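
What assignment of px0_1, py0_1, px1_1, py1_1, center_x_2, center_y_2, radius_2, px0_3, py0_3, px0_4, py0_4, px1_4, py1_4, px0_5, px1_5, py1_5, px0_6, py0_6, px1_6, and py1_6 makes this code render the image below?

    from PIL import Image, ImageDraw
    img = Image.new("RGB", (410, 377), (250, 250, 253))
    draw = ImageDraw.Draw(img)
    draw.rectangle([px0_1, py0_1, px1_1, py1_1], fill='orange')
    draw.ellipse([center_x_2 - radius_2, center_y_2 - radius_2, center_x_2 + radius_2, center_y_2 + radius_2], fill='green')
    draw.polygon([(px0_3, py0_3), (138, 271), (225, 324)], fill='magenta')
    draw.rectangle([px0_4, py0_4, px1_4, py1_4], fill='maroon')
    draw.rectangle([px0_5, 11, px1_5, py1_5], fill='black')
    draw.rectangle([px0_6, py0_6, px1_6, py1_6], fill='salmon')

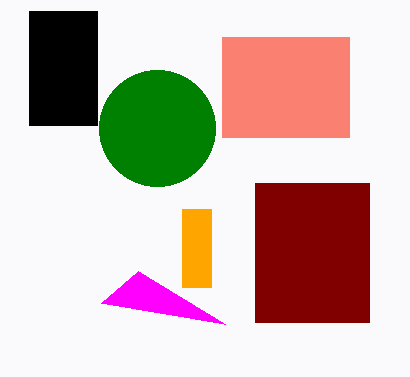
px0_1 = 182, py0_1 = 209, px1_1 = 211, py1_1 = 287, center_x_2 = 157, center_y_2 = 128, radius_2 = 58, px0_3 = 101, py0_3 = 303, px0_4 = 255, py0_4 = 183, px1_4 = 369, py1_4 = 322, px0_5 = 29, px1_5 = 97, py1_5 = 125, px0_6 = 222, py0_6 = 37, px1_6 = 349, py1_6 = 137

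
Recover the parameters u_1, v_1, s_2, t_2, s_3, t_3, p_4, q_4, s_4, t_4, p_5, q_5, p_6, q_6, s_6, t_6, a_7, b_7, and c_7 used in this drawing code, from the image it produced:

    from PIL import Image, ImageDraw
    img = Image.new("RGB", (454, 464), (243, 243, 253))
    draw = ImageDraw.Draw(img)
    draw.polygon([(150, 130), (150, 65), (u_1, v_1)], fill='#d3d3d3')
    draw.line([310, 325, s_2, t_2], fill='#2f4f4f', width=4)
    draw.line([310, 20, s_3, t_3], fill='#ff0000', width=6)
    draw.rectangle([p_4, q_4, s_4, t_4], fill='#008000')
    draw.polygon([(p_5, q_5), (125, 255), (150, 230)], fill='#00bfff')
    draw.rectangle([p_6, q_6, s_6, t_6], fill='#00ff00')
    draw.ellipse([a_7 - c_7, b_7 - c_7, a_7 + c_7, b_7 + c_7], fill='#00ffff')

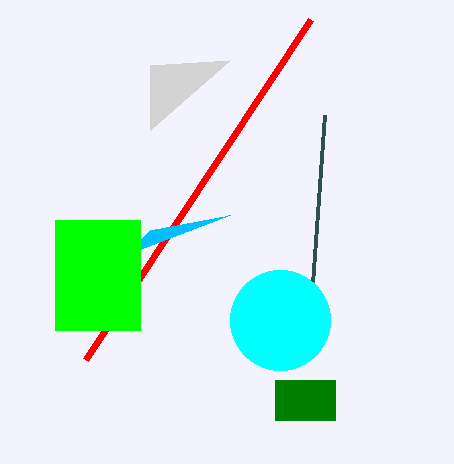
u_1 = 230
v_1 = 60
s_2 = 325
t_2 = 115
s_3 = 85
t_3 = 360
p_4 = 275
q_4 = 380
s_4 = 335
t_4 = 420
p_5 = 230
q_5 = 215
p_6 = 55
q_6 = 220
s_6 = 140
t_6 = 330
a_7 = 280
b_7 = 320
c_7 = 50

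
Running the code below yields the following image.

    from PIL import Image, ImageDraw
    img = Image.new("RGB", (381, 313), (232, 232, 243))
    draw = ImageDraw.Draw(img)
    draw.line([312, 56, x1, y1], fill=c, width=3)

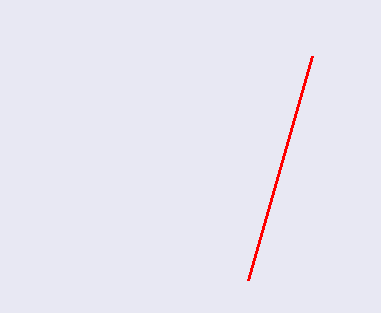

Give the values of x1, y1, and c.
x1 = 248; y1 = 280; c = 'red'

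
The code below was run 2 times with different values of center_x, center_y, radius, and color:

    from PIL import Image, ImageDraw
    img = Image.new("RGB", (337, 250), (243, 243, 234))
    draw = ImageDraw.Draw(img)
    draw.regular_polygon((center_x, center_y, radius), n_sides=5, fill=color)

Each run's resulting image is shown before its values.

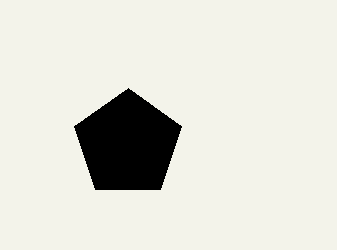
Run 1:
center_x = 128
center_y = 144
radius = 56
color = 'black'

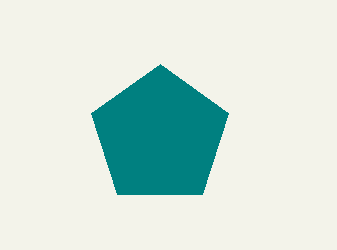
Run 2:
center_x = 160, center_y = 136, radius = 72, color = 'teal'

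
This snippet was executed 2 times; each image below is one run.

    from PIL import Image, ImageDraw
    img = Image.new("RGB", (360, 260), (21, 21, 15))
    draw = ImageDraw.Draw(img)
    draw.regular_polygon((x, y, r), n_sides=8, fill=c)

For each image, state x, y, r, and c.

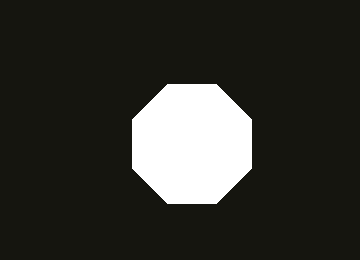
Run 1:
x = 192; y = 144; r = 64; c = 'white'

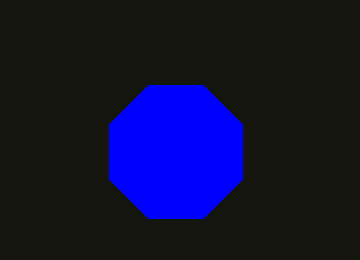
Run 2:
x = 176
y = 152
r = 72
c = 'blue'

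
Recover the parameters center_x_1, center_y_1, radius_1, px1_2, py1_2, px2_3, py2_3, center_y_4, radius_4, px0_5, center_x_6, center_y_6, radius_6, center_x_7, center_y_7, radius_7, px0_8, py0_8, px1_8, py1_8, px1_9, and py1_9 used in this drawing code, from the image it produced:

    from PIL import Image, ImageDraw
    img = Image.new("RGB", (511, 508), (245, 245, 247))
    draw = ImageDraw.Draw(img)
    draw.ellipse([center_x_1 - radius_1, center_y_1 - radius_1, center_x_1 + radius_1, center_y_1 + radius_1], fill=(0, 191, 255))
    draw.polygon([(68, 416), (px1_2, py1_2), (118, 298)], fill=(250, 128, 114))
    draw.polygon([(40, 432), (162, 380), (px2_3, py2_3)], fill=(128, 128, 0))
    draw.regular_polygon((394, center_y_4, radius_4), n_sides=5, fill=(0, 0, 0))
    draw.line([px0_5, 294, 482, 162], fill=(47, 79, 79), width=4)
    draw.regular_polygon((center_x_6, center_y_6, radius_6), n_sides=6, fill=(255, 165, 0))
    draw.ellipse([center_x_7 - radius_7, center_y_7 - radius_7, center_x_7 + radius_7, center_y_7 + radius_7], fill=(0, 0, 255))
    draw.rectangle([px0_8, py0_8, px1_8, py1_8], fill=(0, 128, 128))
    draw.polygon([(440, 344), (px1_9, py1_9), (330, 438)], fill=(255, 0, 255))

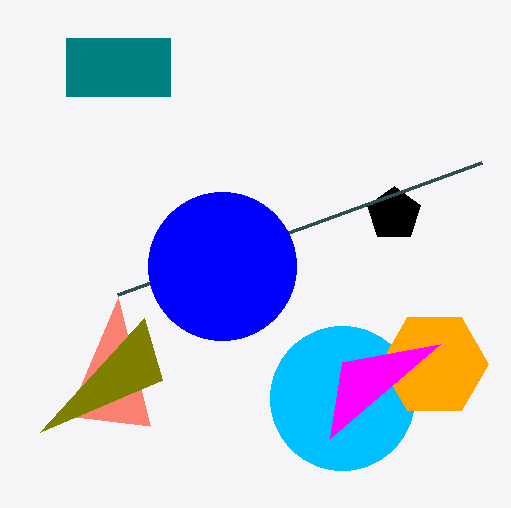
center_x_1 = 342
center_y_1 = 398
radius_1 = 72
px1_2 = 150
py1_2 = 426
px2_3 = 144
py2_3 = 318
center_y_4 = 214
radius_4 = 28
px0_5 = 118
center_x_6 = 434
center_y_6 = 364
radius_6 = 54
center_x_7 = 222
center_y_7 = 266
radius_7 = 74
px0_8 = 66
py0_8 = 38
px1_8 = 170
py1_8 = 96
px1_9 = 342
py1_9 = 362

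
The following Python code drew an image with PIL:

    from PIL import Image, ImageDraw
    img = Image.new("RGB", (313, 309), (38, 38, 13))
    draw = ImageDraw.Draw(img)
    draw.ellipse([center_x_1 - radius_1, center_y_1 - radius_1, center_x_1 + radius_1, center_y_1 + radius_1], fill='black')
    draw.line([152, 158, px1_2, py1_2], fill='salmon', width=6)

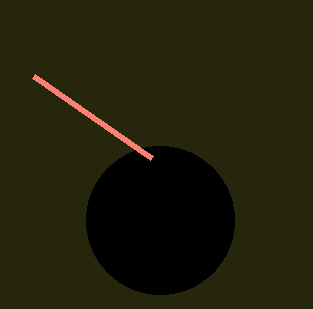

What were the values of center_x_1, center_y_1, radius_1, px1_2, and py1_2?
center_x_1 = 160
center_y_1 = 220
radius_1 = 74
px1_2 = 34
py1_2 = 76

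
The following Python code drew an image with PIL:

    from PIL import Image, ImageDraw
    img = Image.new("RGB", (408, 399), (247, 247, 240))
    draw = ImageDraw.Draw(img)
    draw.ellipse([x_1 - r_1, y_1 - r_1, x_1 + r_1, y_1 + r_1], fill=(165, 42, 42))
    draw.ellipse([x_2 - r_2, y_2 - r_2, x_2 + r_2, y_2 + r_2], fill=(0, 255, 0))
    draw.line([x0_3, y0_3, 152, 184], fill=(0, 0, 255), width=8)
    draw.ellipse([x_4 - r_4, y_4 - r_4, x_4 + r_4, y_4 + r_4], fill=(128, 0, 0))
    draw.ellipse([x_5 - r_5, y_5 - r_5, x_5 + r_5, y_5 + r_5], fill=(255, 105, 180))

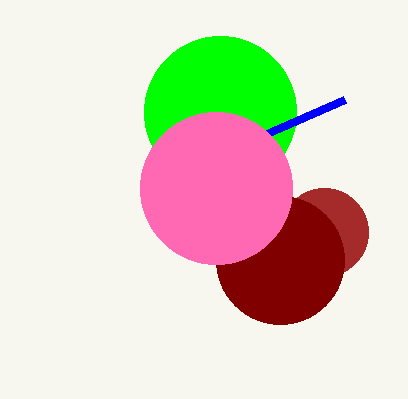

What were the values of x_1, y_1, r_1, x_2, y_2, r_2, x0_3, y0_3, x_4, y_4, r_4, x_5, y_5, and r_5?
x_1 = 324
y_1 = 232
r_1 = 44
x_2 = 220
y_2 = 112
r_2 = 76
x0_3 = 344
y0_3 = 100
x_4 = 280
y_4 = 260
r_4 = 64
x_5 = 216
y_5 = 188
r_5 = 76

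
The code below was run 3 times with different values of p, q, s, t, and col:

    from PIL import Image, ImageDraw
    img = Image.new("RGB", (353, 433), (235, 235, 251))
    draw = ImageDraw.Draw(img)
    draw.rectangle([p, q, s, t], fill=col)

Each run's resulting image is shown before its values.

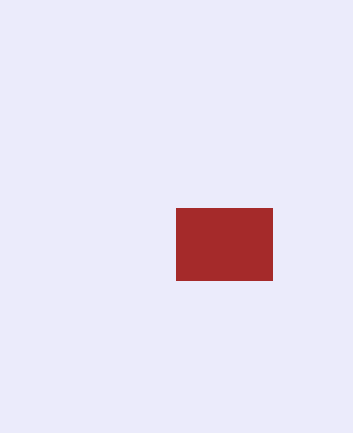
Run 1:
p = 176, q = 208, s = 272, t = 280, col = 'brown'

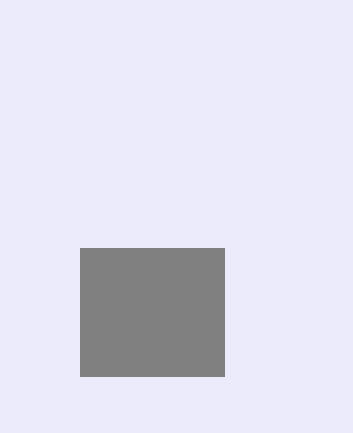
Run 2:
p = 80, q = 248, s = 224, t = 376, col = 'gray'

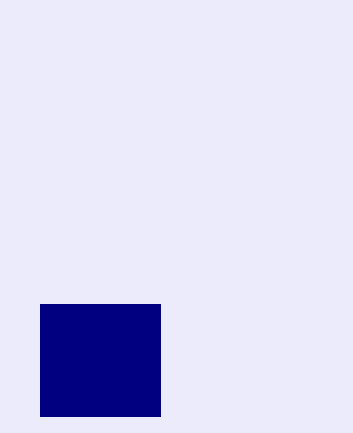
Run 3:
p = 40
q = 304
s = 160
t = 416
col = 'navy'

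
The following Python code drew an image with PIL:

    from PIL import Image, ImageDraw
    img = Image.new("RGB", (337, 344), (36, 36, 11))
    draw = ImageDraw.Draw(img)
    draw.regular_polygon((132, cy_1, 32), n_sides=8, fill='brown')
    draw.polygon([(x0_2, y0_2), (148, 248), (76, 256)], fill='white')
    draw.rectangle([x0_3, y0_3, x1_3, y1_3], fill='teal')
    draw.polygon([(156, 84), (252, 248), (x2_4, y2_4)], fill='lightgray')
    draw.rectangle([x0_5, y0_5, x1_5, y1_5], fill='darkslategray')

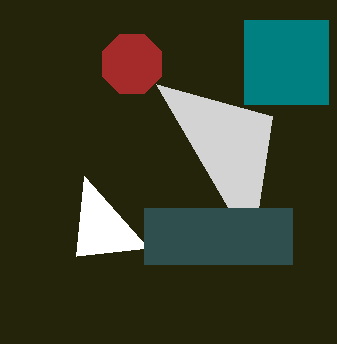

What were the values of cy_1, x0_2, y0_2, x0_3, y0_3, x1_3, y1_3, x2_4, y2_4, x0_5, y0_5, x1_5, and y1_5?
cy_1 = 64, x0_2 = 84, y0_2 = 176, x0_3 = 244, y0_3 = 20, x1_3 = 328, y1_3 = 104, x2_4 = 272, y2_4 = 116, x0_5 = 144, y0_5 = 208, x1_5 = 292, y1_5 = 264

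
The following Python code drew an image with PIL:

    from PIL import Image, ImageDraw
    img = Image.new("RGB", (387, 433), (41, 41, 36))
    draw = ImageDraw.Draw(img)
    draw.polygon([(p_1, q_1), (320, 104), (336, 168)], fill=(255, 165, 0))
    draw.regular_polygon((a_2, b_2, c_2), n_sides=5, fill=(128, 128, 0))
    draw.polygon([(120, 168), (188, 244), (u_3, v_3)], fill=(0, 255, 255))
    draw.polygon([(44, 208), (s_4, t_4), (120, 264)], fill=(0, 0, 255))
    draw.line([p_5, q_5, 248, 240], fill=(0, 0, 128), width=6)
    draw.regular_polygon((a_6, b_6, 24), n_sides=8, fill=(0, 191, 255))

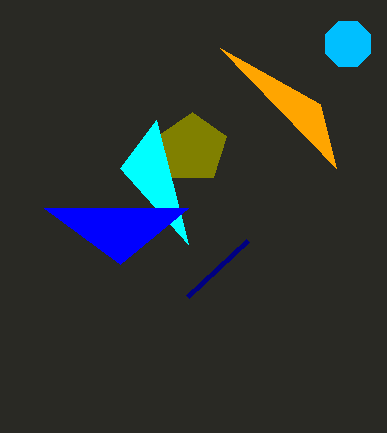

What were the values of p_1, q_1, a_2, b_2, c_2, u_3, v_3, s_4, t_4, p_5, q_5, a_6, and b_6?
p_1 = 220, q_1 = 48, a_2 = 192, b_2 = 148, c_2 = 36, u_3 = 156, v_3 = 120, s_4 = 188, t_4 = 208, p_5 = 188, q_5 = 296, a_6 = 348, b_6 = 44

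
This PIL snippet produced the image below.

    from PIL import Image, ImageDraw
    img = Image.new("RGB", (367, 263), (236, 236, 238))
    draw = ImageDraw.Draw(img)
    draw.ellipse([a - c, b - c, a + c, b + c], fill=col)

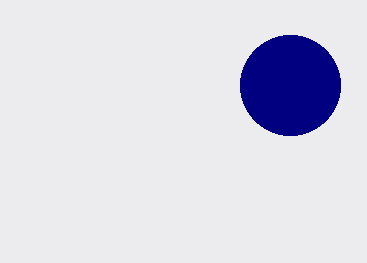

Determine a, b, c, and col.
a = 290
b = 85
c = 50
col = 'navy'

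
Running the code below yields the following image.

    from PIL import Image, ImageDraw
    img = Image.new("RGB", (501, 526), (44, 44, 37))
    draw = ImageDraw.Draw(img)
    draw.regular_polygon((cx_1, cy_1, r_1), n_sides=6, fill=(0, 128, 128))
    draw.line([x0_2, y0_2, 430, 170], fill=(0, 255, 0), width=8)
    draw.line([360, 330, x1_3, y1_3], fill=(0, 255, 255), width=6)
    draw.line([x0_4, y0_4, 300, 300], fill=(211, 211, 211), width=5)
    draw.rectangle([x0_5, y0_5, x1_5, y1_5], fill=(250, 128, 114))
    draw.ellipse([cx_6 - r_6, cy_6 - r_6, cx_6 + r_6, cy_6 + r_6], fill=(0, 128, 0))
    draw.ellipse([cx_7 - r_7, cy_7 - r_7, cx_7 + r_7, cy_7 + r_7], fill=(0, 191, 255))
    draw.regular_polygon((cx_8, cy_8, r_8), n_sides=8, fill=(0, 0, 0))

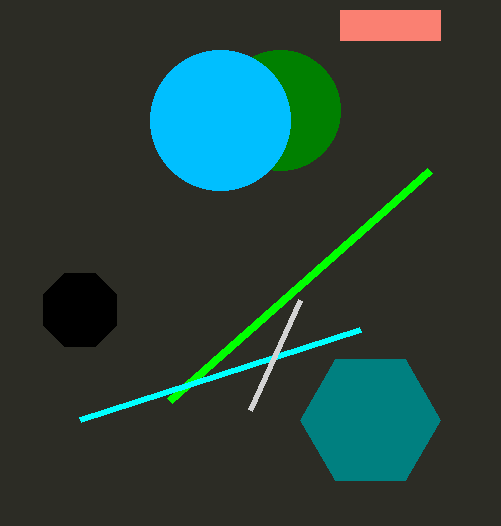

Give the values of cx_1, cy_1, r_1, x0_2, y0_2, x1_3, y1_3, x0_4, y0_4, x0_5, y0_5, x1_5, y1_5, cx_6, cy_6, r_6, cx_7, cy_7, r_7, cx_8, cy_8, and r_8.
cx_1 = 370; cy_1 = 420; r_1 = 70; x0_2 = 170; y0_2 = 400; x1_3 = 80; y1_3 = 420; x0_4 = 250; y0_4 = 410; x0_5 = 340; y0_5 = 10; x1_5 = 440; y1_5 = 40; cx_6 = 280; cy_6 = 110; r_6 = 60; cx_7 = 220; cy_7 = 120; r_7 = 70; cx_8 = 80; cy_8 = 310; r_8 = 40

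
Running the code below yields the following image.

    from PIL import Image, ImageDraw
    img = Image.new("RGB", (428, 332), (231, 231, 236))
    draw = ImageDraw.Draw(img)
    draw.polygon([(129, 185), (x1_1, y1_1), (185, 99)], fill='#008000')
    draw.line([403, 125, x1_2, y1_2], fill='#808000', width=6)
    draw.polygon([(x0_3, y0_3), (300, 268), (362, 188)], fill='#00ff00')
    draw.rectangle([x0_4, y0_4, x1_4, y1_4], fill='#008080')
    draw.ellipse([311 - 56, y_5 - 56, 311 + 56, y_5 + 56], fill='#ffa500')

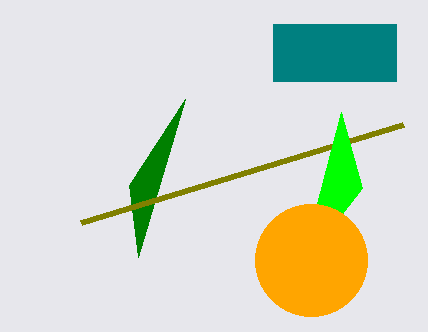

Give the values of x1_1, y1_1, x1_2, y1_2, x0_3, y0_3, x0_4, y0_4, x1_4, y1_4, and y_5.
x1_1 = 138
y1_1 = 257
x1_2 = 81
y1_2 = 223
x0_3 = 341
y0_3 = 112
x0_4 = 273
y0_4 = 24
x1_4 = 396
y1_4 = 81
y_5 = 260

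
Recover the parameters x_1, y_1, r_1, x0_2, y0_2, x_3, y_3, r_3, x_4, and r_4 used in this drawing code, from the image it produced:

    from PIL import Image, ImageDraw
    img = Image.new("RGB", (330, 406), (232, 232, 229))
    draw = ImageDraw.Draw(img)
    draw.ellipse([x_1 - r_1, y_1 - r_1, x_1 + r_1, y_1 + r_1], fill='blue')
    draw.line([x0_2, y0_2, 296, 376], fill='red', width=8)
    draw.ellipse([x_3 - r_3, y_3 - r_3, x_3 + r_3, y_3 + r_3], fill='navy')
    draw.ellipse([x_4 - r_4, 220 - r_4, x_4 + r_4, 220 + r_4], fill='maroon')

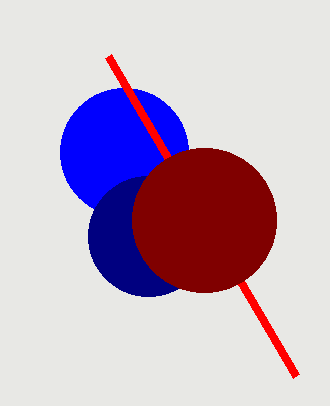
x_1 = 124
y_1 = 152
r_1 = 64
x0_2 = 108
y0_2 = 56
x_3 = 148
y_3 = 236
r_3 = 60
x_4 = 204
r_4 = 72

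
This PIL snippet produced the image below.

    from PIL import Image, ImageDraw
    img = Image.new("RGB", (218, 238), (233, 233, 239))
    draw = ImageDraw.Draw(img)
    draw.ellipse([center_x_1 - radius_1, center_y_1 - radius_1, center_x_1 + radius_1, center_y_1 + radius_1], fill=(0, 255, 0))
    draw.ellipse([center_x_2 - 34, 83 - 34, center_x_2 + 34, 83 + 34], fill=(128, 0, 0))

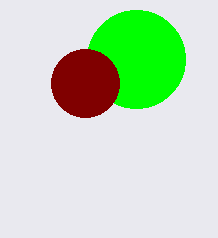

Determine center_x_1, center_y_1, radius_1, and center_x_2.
center_x_1 = 136, center_y_1 = 59, radius_1 = 49, center_x_2 = 85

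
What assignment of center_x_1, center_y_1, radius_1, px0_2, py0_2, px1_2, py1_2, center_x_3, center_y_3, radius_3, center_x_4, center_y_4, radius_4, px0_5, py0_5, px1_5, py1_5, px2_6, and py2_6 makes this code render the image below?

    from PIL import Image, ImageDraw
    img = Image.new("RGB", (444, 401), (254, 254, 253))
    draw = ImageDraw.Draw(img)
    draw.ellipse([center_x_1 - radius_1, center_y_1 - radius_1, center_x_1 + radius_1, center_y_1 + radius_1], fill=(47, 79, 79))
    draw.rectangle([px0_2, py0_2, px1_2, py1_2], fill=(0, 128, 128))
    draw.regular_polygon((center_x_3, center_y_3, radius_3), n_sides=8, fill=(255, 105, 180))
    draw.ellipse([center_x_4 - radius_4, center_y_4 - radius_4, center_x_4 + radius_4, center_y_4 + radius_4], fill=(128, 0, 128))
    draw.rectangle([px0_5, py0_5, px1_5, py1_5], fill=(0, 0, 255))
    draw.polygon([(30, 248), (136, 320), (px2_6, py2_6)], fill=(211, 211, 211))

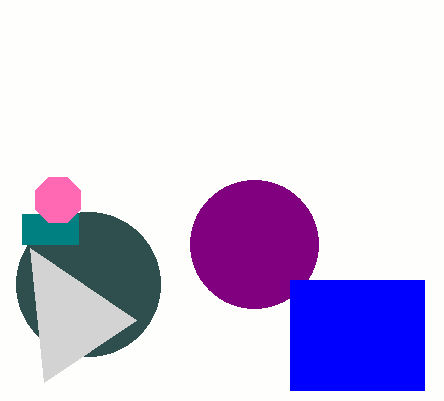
center_x_1 = 88, center_y_1 = 284, radius_1 = 72, px0_2 = 22, py0_2 = 214, px1_2 = 78, py1_2 = 244, center_x_3 = 58, center_y_3 = 200, radius_3 = 24, center_x_4 = 254, center_y_4 = 244, radius_4 = 64, px0_5 = 290, py0_5 = 280, px1_5 = 424, py1_5 = 390, px2_6 = 44, py2_6 = 382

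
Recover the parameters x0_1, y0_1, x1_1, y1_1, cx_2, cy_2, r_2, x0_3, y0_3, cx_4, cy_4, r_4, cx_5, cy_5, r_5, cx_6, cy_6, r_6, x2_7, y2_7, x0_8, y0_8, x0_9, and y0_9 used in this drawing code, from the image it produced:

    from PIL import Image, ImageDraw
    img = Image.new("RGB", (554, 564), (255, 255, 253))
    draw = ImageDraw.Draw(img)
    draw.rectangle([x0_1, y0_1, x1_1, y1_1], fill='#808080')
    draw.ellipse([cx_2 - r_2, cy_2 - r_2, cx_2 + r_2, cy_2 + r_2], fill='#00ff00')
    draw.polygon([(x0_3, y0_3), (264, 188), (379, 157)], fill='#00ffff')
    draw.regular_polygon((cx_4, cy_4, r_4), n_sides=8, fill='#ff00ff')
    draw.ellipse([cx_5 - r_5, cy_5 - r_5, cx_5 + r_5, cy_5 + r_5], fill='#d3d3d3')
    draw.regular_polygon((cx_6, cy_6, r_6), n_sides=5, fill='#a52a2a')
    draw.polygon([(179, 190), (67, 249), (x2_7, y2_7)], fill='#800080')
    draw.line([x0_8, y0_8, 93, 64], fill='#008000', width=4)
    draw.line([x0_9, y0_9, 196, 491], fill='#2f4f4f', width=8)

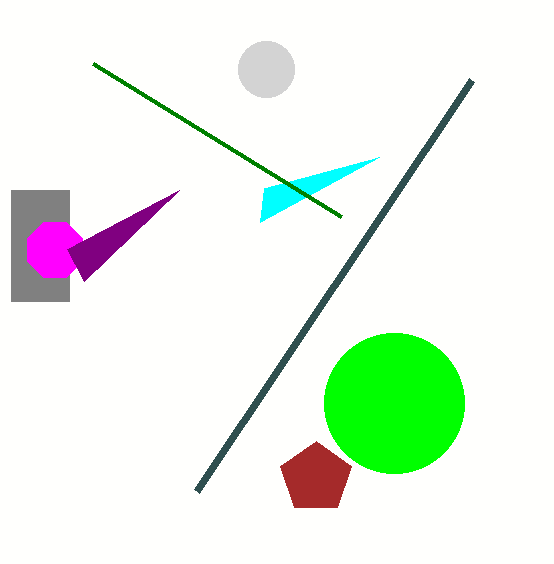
x0_1 = 11; y0_1 = 190; x1_1 = 69; y1_1 = 301; cx_2 = 394; cy_2 = 403; r_2 = 70; x0_3 = 260; y0_3 = 222; cx_4 = 55; cy_4 = 250; r_4 = 30; cx_5 = 266; cy_5 = 69; r_5 = 28; cx_6 = 316; cy_6 = 478; r_6 = 37; x2_7 = 84; y2_7 = 281; x0_8 = 341; y0_8 = 217; x0_9 = 471; y0_9 = 80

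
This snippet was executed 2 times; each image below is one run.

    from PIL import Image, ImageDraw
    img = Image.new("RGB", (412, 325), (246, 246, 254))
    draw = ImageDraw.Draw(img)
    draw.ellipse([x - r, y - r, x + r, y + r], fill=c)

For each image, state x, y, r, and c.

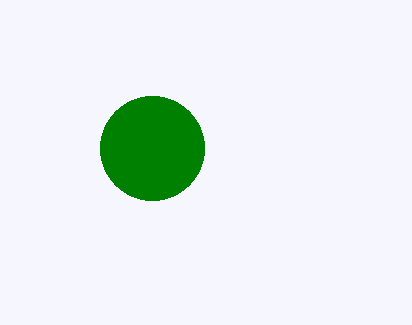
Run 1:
x = 152
y = 148
r = 52
c = 'green'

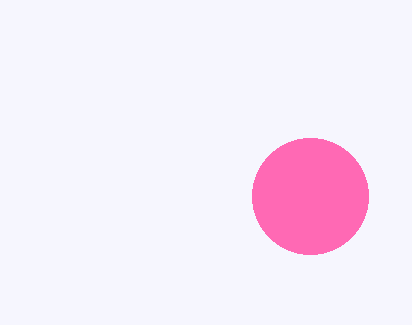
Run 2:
x = 310
y = 196
r = 58
c = 'hotpink'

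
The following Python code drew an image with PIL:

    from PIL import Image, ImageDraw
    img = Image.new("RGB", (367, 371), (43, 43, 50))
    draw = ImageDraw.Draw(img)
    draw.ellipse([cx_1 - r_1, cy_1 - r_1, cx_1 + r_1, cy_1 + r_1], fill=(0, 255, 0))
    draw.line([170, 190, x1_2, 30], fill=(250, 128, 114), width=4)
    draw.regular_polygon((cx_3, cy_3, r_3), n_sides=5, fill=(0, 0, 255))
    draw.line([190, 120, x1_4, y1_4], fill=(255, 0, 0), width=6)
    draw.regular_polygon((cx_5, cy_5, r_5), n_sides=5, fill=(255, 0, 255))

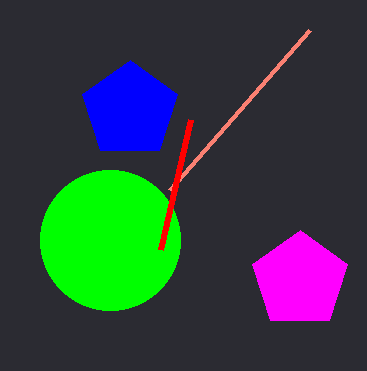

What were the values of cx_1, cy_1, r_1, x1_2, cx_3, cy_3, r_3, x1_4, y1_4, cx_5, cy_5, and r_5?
cx_1 = 110
cy_1 = 240
r_1 = 70
x1_2 = 310
cx_3 = 130
cy_3 = 110
r_3 = 50
x1_4 = 160
y1_4 = 250
cx_5 = 300
cy_5 = 280
r_5 = 50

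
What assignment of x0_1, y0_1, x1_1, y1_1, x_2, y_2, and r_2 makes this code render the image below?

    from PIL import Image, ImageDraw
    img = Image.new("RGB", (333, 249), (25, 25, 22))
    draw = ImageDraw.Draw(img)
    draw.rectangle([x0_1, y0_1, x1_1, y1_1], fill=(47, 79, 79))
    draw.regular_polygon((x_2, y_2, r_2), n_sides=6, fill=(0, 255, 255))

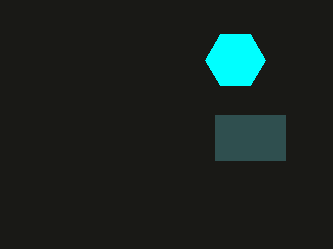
x0_1 = 215, y0_1 = 115, x1_1 = 285, y1_1 = 160, x_2 = 235, y_2 = 60, r_2 = 30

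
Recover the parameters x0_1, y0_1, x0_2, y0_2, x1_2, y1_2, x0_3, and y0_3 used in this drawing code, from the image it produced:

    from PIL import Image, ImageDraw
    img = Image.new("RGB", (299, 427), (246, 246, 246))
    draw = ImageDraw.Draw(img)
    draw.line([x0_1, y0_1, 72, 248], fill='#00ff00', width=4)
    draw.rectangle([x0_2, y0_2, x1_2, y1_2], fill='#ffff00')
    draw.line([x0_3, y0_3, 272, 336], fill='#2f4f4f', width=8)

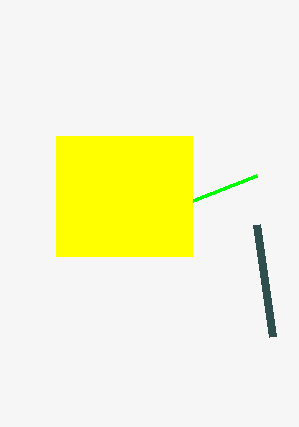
x0_1 = 256, y0_1 = 176, x0_2 = 56, y0_2 = 136, x1_2 = 192, y1_2 = 256, x0_3 = 256, y0_3 = 224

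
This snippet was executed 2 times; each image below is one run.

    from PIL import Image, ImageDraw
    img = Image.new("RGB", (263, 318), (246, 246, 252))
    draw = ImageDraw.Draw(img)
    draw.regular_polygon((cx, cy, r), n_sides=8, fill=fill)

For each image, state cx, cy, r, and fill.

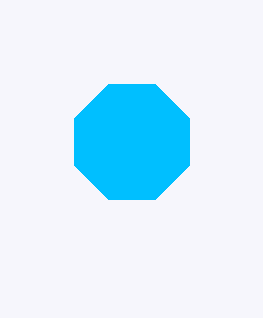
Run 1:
cx = 132
cy = 142
r = 62
fill = 'deepskyblue'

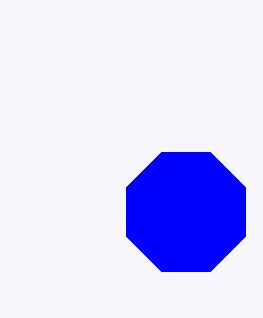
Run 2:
cx = 186, cy = 212, r = 64, fill = 'blue'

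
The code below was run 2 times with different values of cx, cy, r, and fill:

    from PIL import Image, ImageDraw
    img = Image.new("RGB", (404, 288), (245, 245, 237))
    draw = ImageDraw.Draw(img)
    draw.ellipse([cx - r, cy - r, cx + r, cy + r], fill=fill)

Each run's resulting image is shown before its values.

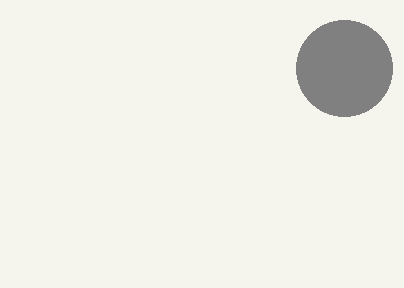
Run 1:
cx = 344, cy = 68, r = 48, fill = 'gray'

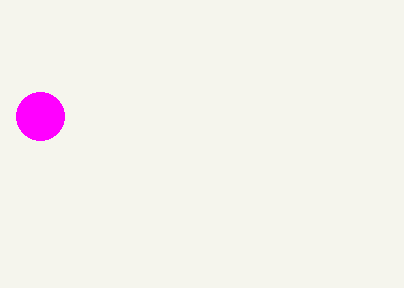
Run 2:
cx = 40
cy = 116
r = 24
fill = 'magenta'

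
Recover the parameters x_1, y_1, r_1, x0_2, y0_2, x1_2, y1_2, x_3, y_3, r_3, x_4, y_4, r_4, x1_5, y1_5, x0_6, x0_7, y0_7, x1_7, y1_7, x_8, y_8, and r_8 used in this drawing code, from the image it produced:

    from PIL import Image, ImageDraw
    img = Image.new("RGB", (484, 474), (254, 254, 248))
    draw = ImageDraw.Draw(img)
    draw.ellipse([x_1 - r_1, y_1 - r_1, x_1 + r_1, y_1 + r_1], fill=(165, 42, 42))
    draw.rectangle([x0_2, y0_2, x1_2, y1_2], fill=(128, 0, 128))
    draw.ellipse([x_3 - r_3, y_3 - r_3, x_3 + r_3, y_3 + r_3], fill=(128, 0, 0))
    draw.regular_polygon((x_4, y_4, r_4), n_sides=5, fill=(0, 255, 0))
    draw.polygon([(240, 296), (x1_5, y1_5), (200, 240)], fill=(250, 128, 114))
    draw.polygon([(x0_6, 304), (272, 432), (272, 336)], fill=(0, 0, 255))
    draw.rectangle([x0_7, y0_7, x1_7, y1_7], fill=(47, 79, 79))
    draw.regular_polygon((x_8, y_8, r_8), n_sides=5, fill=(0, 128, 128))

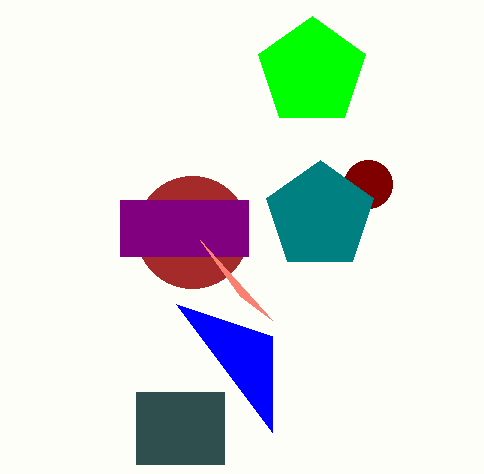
x_1 = 192; y_1 = 232; r_1 = 56; x0_2 = 120; y0_2 = 200; x1_2 = 248; y1_2 = 256; x_3 = 368; y_3 = 184; r_3 = 24; x_4 = 312; y_4 = 72; r_4 = 56; x1_5 = 272; y1_5 = 320; x0_6 = 176; x0_7 = 136; y0_7 = 392; x1_7 = 224; y1_7 = 464; x_8 = 320; y_8 = 216; r_8 = 56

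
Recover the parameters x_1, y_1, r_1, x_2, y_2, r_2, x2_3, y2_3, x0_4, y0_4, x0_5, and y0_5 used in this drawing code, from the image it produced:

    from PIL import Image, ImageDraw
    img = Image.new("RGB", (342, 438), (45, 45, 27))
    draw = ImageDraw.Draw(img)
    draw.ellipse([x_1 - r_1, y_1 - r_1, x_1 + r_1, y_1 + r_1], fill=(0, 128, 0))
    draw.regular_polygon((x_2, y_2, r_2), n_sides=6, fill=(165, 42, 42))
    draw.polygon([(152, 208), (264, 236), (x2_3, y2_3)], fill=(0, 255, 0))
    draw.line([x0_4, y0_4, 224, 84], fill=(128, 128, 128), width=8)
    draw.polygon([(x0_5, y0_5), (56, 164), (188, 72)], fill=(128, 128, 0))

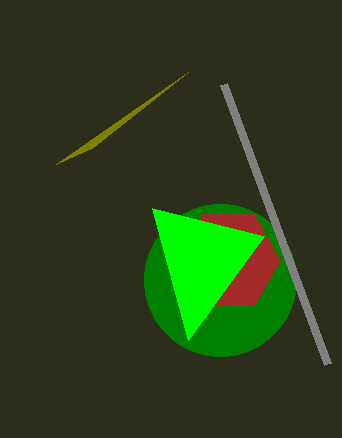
x_1 = 220; y_1 = 280; r_1 = 76; x_2 = 228; y_2 = 260; r_2 = 52; x2_3 = 188; y2_3 = 340; x0_4 = 328; y0_4 = 364; x0_5 = 92; y0_5 = 148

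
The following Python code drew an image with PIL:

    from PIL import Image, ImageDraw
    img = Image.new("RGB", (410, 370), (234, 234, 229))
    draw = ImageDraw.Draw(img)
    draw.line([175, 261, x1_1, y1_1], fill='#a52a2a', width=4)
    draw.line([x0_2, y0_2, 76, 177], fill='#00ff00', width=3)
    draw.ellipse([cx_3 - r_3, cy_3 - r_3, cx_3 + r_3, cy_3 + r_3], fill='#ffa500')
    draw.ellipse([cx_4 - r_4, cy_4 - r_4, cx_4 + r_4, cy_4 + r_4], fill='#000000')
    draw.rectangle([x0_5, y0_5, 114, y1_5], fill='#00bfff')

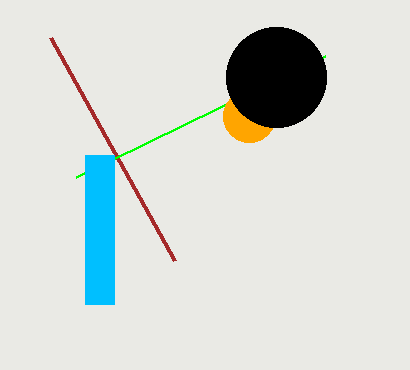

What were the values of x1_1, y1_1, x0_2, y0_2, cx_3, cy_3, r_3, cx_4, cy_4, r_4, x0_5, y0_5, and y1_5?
x1_1 = 51
y1_1 = 38
x0_2 = 325
y0_2 = 56
cx_3 = 249
cy_3 = 116
r_3 = 26
cx_4 = 276
cy_4 = 77
r_4 = 50
x0_5 = 85
y0_5 = 155
y1_5 = 304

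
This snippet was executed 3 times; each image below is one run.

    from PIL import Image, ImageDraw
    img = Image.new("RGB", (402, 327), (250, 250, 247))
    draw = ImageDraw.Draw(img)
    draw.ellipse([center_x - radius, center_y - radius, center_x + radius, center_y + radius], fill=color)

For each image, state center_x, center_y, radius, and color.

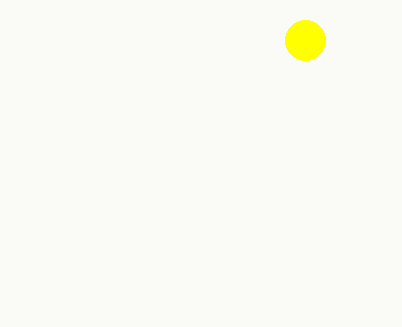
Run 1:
center_x = 305
center_y = 40
radius = 20
color = 'yellow'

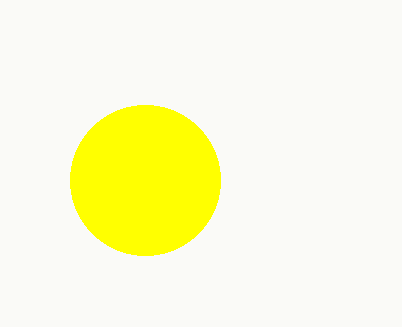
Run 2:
center_x = 145, center_y = 180, radius = 75, color = 'yellow'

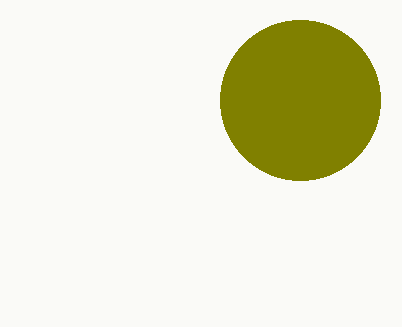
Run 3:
center_x = 300; center_y = 100; radius = 80; color = 'olive'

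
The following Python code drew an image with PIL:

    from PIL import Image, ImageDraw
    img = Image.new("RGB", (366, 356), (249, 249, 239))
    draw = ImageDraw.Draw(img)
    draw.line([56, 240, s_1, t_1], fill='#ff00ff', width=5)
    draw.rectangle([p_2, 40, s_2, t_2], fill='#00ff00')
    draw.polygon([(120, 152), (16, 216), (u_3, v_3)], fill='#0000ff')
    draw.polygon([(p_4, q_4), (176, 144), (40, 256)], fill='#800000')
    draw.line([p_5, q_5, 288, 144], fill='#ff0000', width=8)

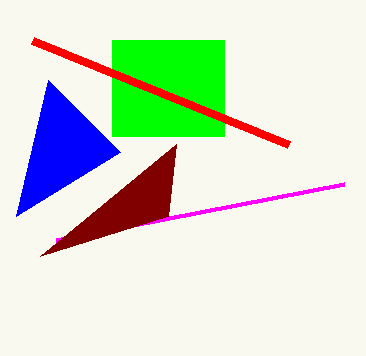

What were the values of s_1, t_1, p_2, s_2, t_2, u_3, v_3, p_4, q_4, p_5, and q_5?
s_1 = 344; t_1 = 184; p_2 = 112; s_2 = 224; t_2 = 136; u_3 = 48; v_3 = 80; p_4 = 168; q_4 = 216; p_5 = 32; q_5 = 40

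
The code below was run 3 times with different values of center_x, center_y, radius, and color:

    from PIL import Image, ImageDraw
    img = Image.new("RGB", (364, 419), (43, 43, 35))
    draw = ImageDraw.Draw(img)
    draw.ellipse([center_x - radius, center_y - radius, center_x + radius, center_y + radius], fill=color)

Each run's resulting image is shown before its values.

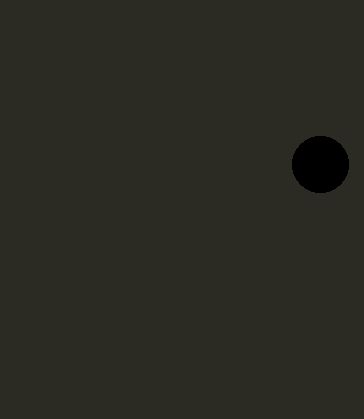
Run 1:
center_x = 320; center_y = 164; radius = 28; color = 'black'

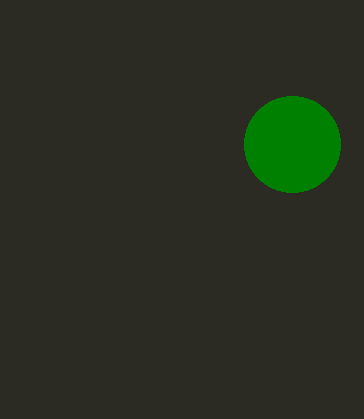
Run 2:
center_x = 292, center_y = 144, radius = 48, color = 'green'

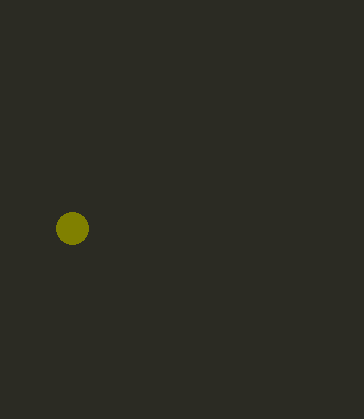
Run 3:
center_x = 72; center_y = 228; radius = 16; color = 'olive'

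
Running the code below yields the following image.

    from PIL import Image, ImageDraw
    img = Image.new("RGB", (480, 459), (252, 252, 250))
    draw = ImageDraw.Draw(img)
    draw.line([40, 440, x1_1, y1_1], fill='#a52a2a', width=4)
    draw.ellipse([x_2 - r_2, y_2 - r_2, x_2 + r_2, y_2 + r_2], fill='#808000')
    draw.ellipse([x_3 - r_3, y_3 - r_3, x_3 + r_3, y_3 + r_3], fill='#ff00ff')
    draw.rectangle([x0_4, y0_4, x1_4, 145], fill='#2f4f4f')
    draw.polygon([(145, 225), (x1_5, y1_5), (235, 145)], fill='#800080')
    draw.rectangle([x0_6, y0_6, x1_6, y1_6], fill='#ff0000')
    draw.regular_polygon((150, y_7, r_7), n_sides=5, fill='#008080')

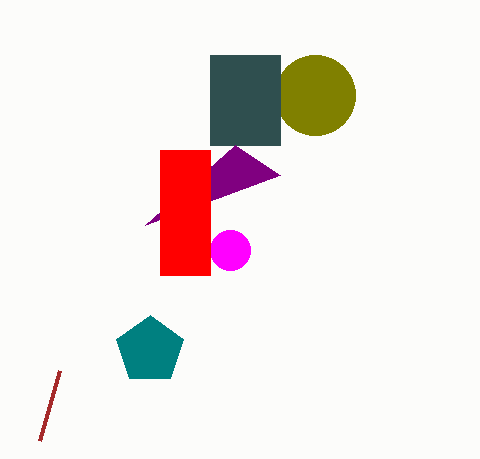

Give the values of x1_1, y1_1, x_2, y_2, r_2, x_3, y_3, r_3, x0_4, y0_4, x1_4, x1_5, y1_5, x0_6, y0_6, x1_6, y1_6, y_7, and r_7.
x1_1 = 60; y1_1 = 370; x_2 = 315; y_2 = 95; r_2 = 40; x_3 = 230; y_3 = 250; r_3 = 20; x0_4 = 210; y0_4 = 55; x1_4 = 280; x1_5 = 280; y1_5 = 175; x0_6 = 160; y0_6 = 150; x1_6 = 210; y1_6 = 275; y_7 = 350; r_7 = 35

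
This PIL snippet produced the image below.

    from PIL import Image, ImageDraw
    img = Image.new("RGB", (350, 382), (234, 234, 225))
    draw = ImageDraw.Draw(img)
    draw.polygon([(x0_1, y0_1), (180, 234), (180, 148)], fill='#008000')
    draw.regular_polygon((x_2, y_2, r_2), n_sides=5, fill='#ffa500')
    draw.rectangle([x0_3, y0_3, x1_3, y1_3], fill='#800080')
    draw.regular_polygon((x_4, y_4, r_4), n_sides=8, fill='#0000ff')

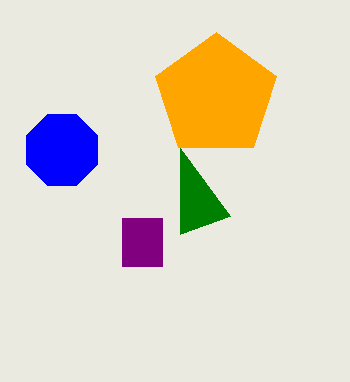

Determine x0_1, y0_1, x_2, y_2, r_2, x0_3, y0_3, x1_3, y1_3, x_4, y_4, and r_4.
x0_1 = 230; y0_1 = 216; x_2 = 216; y_2 = 96; r_2 = 64; x0_3 = 122; y0_3 = 218; x1_3 = 162; y1_3 = 266; x_4 = 62; y_4 = 150; r_4 = 38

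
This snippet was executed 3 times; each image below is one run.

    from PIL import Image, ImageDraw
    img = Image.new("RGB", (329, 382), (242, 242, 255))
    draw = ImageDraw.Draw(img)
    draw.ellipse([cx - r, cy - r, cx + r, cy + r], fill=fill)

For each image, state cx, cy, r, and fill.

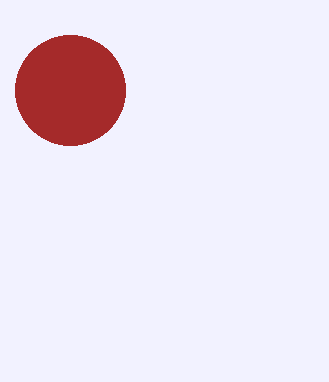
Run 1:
cx = 70
cy = 90
r = 55
fill = 'brown'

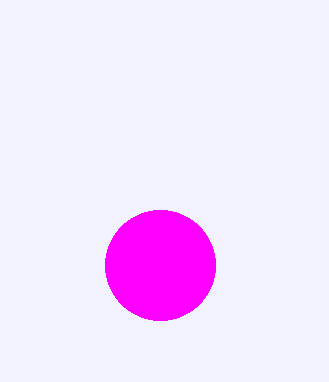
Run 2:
cx = 160
cy = 265
r = 55
fill = 'magenta'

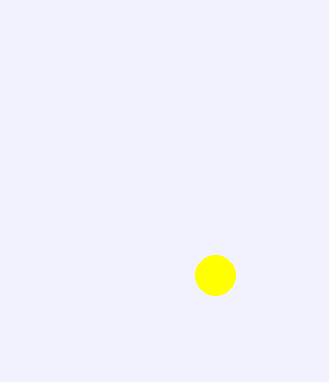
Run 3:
cx = 215, cy = 275, r = 20, fill = 'yellow'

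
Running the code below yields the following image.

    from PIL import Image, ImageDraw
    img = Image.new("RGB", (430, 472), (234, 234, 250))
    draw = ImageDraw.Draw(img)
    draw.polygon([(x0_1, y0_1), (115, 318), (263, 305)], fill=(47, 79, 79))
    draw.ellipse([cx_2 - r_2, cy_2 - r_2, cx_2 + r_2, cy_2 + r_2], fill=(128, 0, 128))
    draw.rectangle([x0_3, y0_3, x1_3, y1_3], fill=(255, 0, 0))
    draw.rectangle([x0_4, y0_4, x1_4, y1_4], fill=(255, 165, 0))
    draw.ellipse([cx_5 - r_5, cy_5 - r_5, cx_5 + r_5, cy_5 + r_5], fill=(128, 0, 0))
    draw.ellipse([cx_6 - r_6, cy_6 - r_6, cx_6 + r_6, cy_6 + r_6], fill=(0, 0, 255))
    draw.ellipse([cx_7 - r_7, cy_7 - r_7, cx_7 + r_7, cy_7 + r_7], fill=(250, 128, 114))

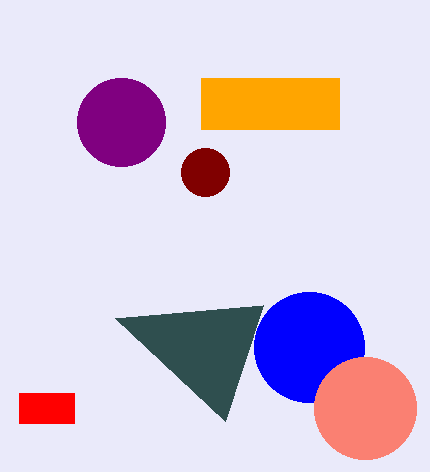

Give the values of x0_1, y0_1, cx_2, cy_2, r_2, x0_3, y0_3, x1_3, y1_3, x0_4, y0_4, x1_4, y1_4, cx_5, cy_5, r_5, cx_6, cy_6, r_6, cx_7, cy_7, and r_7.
x0_1 = 225, y0_1 = 421, cx_2 = 121, cy_2 = 122, r_2 = 44, x0_3 = 19, y0_3 = 393, x1_3 = 74, y1_3 = 423, x0_4 = 201, y0_4 = 78, x1_4 = 339, y1_4 = 129, cx_5 = 205, cy_5 = 172, r_5 = 24, cx_6 = 309, cy_6 = 347, r_6 = 55, cx_7 = 365, cy_7 = 408, r_7 = 51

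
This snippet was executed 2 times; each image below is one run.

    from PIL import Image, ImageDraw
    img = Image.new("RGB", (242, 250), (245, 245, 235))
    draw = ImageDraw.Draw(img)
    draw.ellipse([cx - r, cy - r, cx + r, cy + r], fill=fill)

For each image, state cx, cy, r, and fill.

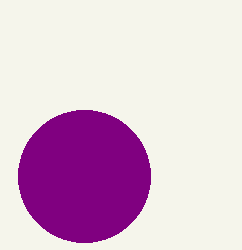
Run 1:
cx = 84
cy = 176
r = 66
fill = 'purple'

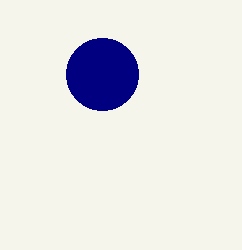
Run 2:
cx = 102
cy = 74
r = 36
fill = 'navy'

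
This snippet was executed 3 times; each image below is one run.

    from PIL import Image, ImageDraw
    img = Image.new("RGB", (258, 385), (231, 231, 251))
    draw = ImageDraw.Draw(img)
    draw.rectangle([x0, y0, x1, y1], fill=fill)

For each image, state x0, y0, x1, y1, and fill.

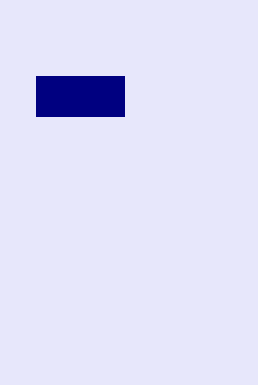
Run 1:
x0 = 36
y0 = 76
x1 = 124
y1 = 116
fill = 'navy'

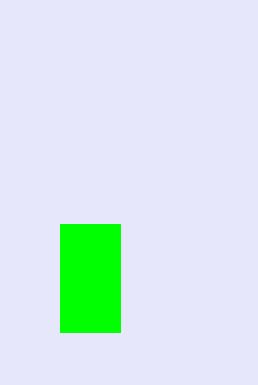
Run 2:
x0 = 60; y0 = 224; x1 = 120; y1 = 332; fill = 'lime'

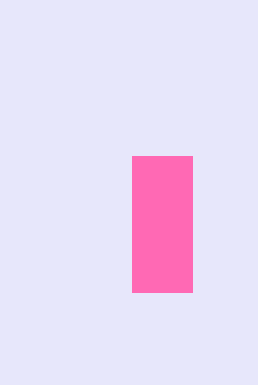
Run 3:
x0 = 132; y0 = 156; x1 = 192; y1 = 292; fill = 'hotpink'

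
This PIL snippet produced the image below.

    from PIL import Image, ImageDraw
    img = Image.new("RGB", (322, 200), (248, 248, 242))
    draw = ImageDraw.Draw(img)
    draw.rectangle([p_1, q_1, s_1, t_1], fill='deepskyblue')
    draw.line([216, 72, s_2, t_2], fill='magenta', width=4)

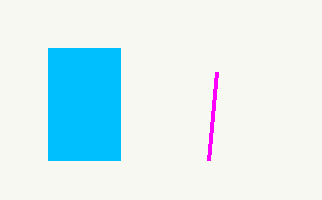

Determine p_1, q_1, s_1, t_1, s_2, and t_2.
p_1 = 48
q_1 = 48
s_1 = 120
t_1 = 160
s_2 = 208
t_2 = 160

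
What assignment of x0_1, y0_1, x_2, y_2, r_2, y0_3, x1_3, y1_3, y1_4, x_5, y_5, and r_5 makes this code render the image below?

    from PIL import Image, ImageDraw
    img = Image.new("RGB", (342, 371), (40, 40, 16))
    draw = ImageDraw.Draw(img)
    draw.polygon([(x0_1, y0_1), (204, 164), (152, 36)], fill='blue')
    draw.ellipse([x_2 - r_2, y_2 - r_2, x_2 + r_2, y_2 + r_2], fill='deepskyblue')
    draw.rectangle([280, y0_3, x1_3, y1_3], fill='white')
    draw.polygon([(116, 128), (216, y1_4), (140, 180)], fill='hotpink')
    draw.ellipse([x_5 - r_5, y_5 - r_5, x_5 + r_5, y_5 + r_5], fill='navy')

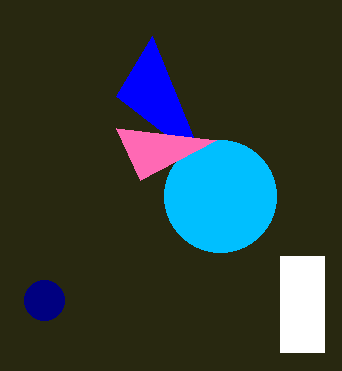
x0_1 = 116
y0_1 = 96
x_2 = 220
y_2 = 196
r_2 = 56
y0_3 = 256
x1_3 = 324
y1_3 = 352
y1_4 = 140
x_5 = 44
y_5 = 300
r_5 = 20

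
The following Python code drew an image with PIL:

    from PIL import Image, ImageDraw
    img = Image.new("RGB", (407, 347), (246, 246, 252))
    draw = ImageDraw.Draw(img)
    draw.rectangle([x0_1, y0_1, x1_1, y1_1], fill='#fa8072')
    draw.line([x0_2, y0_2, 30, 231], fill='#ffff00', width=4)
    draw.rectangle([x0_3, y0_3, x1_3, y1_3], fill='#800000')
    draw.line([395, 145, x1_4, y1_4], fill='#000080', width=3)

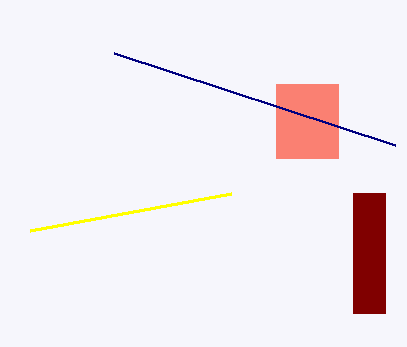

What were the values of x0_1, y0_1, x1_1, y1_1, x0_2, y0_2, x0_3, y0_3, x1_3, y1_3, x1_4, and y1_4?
x0_1 = 276, y0_1 = 84, x1_1 = 338, y1_1 = 158, x0_2 = 231, y0_2 = 194, x0_3 = 353, y0_3 = 193, x1_3 = 385, y1_3 = 313, x1_4 = 114, y1_4 = 53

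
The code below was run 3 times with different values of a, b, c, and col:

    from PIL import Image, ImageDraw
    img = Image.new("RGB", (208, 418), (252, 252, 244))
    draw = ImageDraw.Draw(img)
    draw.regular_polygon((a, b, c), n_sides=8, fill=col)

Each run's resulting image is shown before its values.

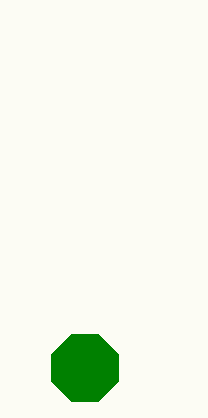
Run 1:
a = 85
b = 368
c = 36
col = 'green'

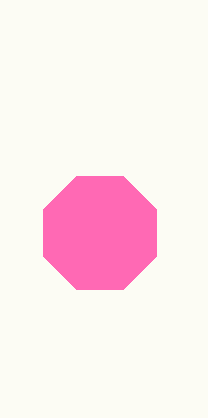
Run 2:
a = 100; b = 233; c = 61; col = 'hotpink'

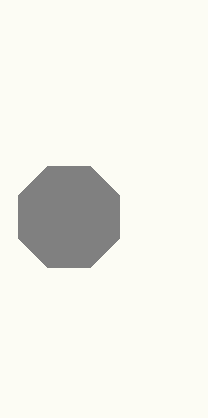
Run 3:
a = 69
b = 217
c = 55
col = 'gray'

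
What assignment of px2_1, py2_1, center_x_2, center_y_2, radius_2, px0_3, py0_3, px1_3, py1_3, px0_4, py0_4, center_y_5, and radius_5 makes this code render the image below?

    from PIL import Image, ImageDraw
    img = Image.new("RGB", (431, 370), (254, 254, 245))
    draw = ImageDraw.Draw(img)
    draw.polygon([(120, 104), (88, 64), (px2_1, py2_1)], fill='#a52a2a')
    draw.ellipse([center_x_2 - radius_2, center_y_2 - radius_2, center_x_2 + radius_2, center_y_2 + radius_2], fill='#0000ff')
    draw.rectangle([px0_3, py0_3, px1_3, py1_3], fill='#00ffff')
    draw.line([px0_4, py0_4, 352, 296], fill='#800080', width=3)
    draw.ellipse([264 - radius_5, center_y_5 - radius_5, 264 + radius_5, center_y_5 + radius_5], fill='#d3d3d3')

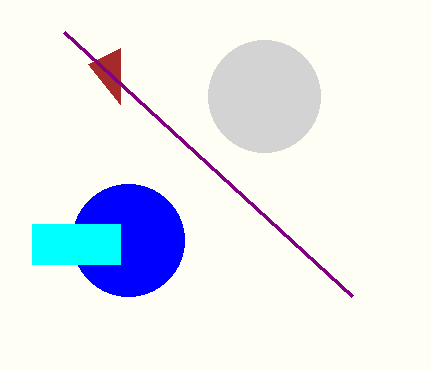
px2_1 = 120; py2_1 = 48; center_x_2 = 128; center_y_2 = 240; radius_2 = 56; px0_3 = 32; py0_3 = 224; px1_3 = 120; py1_3 = 264; px0_4 = 64; py0_4 = 32; center_y_5 = 96; radius_5 = 56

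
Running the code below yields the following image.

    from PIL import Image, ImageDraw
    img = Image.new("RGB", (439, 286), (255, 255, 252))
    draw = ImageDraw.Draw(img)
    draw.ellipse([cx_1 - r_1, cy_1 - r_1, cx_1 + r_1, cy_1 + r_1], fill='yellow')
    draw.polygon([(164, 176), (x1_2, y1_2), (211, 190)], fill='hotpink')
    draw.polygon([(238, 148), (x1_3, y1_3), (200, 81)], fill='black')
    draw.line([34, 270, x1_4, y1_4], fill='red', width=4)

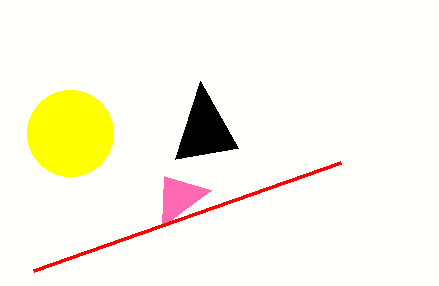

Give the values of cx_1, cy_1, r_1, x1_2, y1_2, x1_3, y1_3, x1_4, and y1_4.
cx_1 = 70, cy_1 = 133, r_1 = 43, x1_2 = 162, y1_2 = 226, x1_3 = 175, y1_3 = 159, x1_4 = 341, y1_4 = 162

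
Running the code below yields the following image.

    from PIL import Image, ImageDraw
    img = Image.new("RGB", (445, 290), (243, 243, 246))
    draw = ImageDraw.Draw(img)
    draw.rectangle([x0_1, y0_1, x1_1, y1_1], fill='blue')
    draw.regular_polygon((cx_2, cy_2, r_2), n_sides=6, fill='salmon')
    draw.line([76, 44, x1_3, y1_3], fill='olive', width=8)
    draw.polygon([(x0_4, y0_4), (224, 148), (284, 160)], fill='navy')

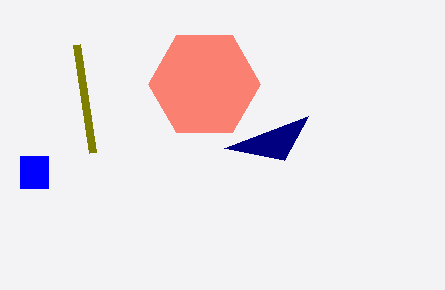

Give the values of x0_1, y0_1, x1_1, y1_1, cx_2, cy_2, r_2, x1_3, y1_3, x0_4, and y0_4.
x0_1 = 20, y0_1 = 156, x1_1 = 48, y1_1 = 188, cx_2 = 204, cy_2 = 84, r_2 = 56, x1_3 = 92, y1_3 = 152, x0_4 = 308, y0_4 = 116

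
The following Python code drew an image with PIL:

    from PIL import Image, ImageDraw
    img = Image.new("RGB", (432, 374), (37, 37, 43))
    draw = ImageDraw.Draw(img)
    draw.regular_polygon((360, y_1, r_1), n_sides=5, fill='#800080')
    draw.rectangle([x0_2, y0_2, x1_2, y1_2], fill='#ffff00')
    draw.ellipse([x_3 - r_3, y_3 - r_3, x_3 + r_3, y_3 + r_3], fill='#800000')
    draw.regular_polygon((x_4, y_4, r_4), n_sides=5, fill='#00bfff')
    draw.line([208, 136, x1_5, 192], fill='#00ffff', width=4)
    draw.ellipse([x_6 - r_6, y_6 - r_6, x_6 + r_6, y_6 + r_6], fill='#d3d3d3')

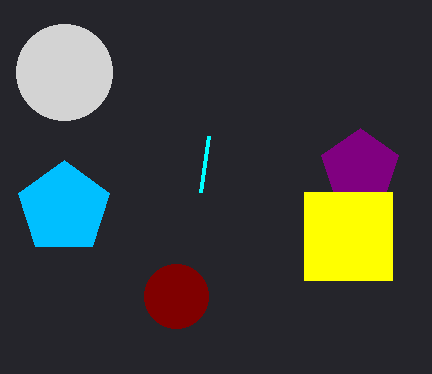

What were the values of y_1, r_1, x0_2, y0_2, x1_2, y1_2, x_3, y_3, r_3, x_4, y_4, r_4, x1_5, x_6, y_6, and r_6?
y_1 = 168
r_1 = 40
x0_2 = 304
y0_2 = 192
x1_2 = 392
y1_2 = 280
x_3 = 176
y_3 = 296
r_3 = 32
x_4 = 64
y_4 = 208
r_4 = 48
x1_5 = 200
x_6 = 64
y_6 = 72
r_6 = 48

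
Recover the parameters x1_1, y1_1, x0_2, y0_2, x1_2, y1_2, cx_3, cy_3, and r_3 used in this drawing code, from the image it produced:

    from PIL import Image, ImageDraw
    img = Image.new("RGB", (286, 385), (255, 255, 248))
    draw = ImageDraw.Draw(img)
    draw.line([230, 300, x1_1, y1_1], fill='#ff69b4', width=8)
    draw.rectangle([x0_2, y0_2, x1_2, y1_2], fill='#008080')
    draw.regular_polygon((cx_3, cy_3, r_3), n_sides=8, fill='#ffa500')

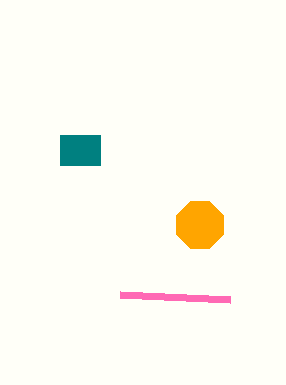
x1_1 = 120
y1_1 = 295
x0_2 = 60
y0_2 = 135
x1_2 = 100
y1_2 = 165
cx_3 = 200
cy_3 = 225
r_3 = 25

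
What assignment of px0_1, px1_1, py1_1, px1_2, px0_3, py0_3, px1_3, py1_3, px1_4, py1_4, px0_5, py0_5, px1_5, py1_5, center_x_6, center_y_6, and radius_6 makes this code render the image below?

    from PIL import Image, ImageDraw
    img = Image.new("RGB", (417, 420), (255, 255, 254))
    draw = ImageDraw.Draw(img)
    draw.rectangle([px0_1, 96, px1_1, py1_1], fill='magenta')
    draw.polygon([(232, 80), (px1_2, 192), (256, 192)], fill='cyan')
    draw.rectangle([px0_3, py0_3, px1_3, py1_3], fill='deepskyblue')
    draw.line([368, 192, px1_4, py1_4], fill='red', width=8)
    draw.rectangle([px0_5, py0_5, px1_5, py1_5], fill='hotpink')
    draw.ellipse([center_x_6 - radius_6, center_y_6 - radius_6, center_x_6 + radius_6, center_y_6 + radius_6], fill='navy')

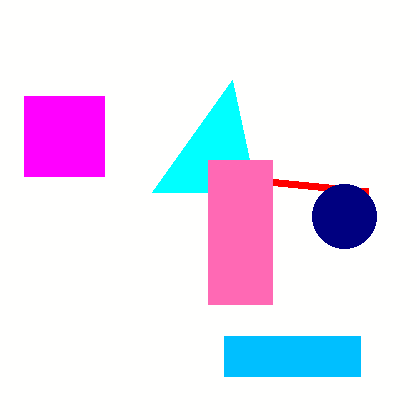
px0_1 = 24
px1_1 = 104
py1_1 = 176
px1_2 = 152
px0_3 = 224
py0_3 = 336
px1_3 = 360
py1_3 = 376
px1_4 = 208
py1_4 = 176
px0_5 = 208
py0_5 = 160
px1_5 = 272
py1_5 = 304
center_x_6 = 344
center_y_6 = 216
radius_6 = 32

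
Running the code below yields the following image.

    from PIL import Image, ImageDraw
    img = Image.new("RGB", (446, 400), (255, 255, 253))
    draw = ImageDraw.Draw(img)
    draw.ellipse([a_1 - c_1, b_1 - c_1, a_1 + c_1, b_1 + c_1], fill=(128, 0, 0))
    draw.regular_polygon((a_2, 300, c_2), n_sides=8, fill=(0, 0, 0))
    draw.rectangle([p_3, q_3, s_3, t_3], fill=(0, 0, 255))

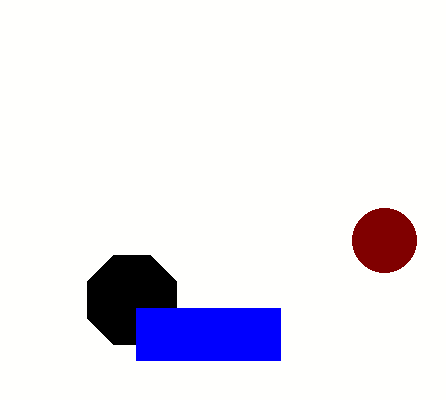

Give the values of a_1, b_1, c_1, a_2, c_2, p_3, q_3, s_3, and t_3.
a_1 = 384, b_1 = 240, c_1 = 32, a_2 = 132, c_2 = 48, p_3 = 136, q_3 = 308, s_3 = 280, t_3 = 360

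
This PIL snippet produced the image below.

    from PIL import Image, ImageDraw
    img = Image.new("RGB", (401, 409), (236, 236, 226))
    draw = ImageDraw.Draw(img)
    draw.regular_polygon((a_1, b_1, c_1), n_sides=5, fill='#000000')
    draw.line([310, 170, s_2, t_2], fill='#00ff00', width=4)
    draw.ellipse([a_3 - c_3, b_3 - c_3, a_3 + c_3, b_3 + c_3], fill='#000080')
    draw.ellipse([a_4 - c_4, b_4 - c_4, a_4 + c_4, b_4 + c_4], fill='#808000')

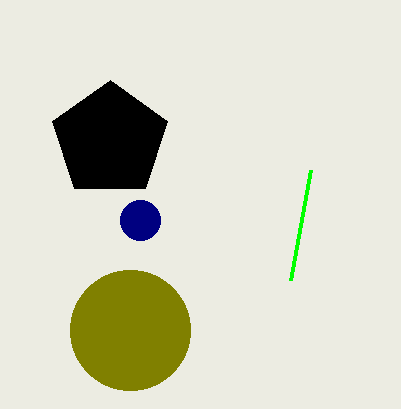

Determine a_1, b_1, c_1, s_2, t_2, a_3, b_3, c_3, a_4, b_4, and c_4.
a_1 = 110; b_1 = 140; c_1 = 60; s_2 = 290; t_2 = 280; a_3 = 140; b_3 = 220; c_3 = 20; a_4 = 130; b_4 = 330; c_4 = 60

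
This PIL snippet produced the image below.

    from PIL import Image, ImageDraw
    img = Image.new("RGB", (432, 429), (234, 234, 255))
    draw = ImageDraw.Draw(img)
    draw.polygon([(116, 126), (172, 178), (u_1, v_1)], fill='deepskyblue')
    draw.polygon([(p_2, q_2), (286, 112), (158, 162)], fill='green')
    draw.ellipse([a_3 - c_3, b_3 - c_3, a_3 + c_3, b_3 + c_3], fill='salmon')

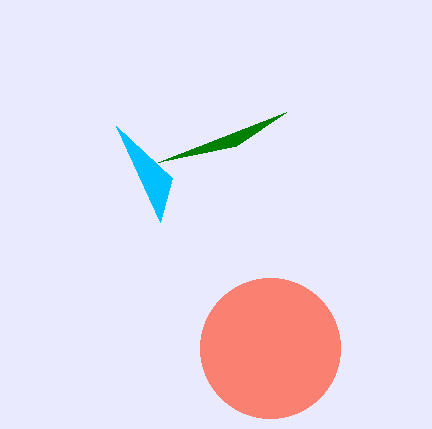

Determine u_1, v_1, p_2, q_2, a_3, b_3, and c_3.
u_1 = 160; v_1 = 222; p_2 = 236; q_2 = 146; a_3 = 270; b_3 = 348; c_3 = 70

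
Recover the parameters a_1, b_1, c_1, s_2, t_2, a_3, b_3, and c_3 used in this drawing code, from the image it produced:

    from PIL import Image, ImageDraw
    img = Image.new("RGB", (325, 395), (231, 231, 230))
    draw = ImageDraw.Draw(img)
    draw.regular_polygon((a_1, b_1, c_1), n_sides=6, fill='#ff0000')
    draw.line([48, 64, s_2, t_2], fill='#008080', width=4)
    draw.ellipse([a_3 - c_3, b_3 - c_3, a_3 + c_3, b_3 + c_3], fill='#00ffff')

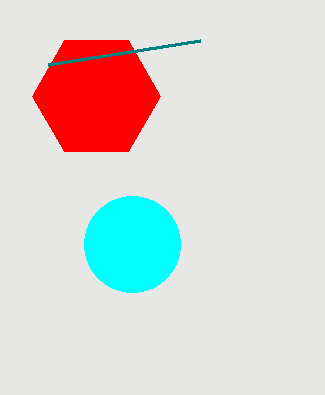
a_1 = 96; b_1 = 96; c_1 = 64; s_2 = 200; t_2 = 40; a_3 = 132; b_3 = 244; c_3 = 48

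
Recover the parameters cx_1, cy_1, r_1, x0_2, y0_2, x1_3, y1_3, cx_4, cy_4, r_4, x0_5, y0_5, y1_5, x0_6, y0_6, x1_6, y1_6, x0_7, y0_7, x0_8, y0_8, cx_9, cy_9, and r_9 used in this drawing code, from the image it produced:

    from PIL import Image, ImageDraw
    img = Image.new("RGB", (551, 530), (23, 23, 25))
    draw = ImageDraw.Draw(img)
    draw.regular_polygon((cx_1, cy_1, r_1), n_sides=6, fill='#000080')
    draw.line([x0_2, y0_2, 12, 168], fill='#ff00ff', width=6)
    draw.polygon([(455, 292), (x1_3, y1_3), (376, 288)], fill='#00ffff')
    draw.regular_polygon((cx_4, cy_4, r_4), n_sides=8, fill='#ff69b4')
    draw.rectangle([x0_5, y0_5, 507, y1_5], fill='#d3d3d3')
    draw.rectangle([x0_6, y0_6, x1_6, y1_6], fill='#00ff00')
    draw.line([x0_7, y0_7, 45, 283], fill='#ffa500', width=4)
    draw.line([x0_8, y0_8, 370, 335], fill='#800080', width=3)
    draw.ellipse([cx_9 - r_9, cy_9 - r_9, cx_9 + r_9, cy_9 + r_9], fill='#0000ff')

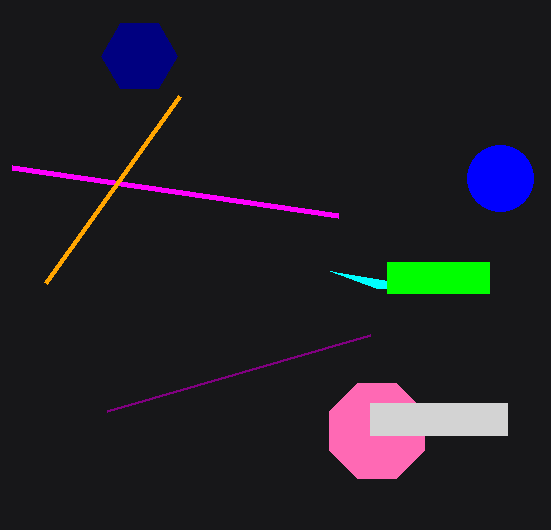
cx_1 = 139, cy_1 = 56, r_1 = 38, x0_2 = 338, y0_2 = 216, x1_3 = 330, y1_3 = 271, cx_4 = 377, cy_4 = 431, r_4 = 51, x0_5 = 370, y0_5 = 403, y1_5 = 435, x0_6 = 387, y0_6 = 262, x1_6 = 489, y1_6 = 293, x0_7 = 179, y0_7 = 96, x0_8 = 107, y0_8 = 411, cx_9 = 500, cy_9 = 178, r_9 = 33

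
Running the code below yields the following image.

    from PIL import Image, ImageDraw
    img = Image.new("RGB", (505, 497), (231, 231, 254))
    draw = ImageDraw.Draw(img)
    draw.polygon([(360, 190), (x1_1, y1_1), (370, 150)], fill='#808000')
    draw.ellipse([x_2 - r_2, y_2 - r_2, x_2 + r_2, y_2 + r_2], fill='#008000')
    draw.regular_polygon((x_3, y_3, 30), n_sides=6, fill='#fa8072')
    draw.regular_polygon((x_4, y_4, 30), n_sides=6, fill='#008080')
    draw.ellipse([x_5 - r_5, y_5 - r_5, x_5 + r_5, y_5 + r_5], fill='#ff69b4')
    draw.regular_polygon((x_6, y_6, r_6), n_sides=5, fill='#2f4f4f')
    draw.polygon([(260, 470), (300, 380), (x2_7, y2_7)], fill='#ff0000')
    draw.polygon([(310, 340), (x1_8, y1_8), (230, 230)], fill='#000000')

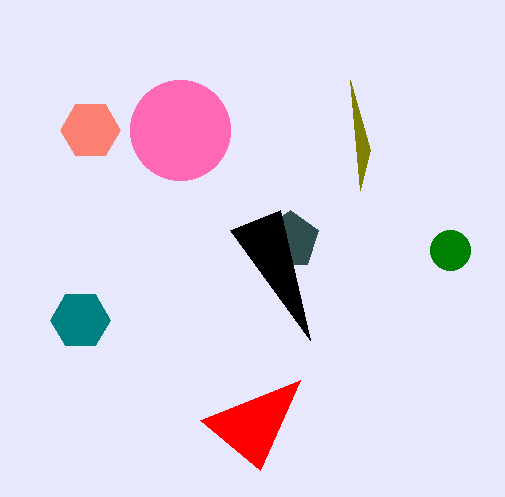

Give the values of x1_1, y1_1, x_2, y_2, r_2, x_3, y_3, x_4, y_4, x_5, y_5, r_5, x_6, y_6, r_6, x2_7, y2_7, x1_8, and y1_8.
x1_1 = 350, y1_1 = 80, x_2 = 450, y_2 = 250, r_2 = 20, x_3 = 90, y_3 = 130, x_4 = 80, y_4 = 320, x_5 = 180, y_5 = 130, r_5 = 50, x_6 = 290, y_6 = 240, r_6 = 30, x2_7 = 200, y2_7 = 420, x1_8 = 280, y1_8 = 210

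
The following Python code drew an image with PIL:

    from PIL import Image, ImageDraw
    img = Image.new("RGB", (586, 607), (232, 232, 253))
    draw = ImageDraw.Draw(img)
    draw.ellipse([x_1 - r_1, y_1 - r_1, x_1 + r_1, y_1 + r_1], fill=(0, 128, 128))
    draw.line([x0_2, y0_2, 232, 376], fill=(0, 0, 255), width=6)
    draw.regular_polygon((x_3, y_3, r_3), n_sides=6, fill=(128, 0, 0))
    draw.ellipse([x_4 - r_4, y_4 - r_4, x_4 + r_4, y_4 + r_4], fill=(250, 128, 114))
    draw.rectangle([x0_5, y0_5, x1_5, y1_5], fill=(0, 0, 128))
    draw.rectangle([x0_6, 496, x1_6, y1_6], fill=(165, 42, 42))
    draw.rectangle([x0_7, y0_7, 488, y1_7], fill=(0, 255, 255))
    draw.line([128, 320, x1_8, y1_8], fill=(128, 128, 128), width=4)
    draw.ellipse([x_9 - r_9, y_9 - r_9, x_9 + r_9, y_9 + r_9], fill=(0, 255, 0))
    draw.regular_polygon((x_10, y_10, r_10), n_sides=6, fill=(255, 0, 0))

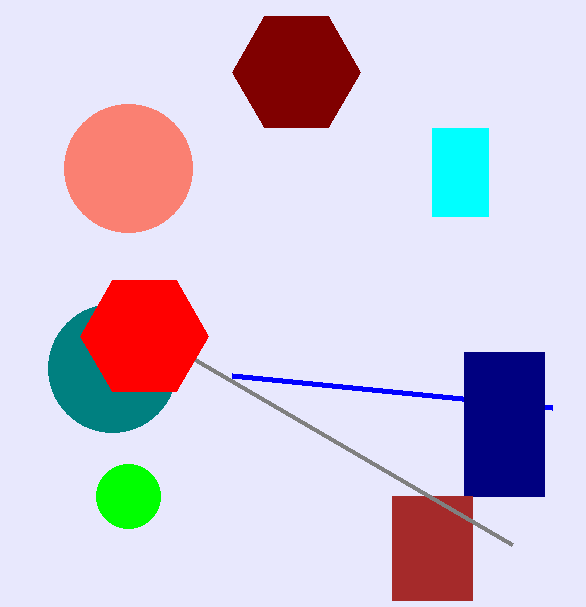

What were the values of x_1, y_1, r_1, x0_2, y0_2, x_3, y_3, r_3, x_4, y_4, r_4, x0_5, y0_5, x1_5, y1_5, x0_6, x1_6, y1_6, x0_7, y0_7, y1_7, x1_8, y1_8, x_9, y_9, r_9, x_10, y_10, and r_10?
x_1 = 112; y_1 = 368; r_1 = 64; x0_2 = 552; y0_2 = 408; x_3 = 296; y_3 = 72; r_3 = 64; x_4 = 128; y_4 = 168; r_4 = 64; x0_5 = 464; y0_5 = 352; x1_5 = 544; y1_5 = 496; x0_6 = 392; x1_6 = 472; y1_6 = 600; x0_7 = 432; y0_7 = 128; y1_7 = 216; x1_8 = 512; y1_8 = 544; x_9 = 128; y_9 = 496; r_9 = 32; x_10 = 144; y_10 = 336; r_10 = 64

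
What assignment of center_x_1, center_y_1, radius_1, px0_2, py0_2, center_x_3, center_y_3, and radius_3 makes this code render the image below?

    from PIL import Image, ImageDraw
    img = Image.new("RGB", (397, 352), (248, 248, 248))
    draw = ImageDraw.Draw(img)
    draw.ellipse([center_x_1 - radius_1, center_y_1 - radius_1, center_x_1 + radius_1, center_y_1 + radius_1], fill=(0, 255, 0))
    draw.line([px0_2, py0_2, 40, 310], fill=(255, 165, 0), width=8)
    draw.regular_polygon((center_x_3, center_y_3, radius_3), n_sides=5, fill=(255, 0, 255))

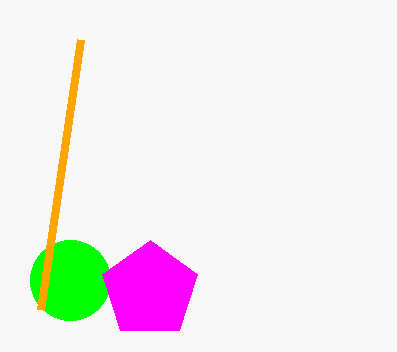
center_x_1 = 70
center_y_1 = 280
radius_1 = 40
px0_2 = 80
py0_2 = 40
center_x_3 = 150
center_y_3 = 290
radius_3 = 50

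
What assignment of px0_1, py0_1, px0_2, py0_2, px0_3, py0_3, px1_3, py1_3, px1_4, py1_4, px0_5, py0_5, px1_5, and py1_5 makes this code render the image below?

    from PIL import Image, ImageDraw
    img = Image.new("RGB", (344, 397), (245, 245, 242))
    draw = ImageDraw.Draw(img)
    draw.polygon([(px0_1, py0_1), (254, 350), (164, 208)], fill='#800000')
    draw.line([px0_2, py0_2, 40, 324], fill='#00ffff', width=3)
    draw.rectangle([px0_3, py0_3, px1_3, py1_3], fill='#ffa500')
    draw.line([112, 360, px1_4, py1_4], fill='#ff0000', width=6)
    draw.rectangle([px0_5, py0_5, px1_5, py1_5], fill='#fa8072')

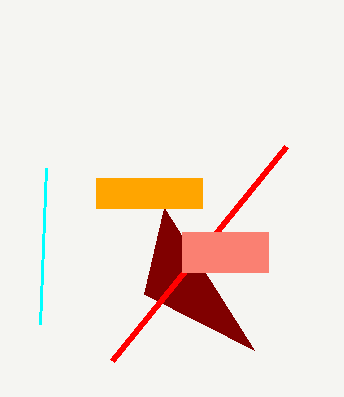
px0_1 = 144, py0_1 = 294, px0_2 = 46, py0_2 = 168, px0_3 = 96, py0_3 = 178, px1_3 = 202, py1_3 = 208, px1_4 = 286, py1_4 = 146, px0_5 = 182, py0_5 = 232, px1_5 = 268, py1_5 = 272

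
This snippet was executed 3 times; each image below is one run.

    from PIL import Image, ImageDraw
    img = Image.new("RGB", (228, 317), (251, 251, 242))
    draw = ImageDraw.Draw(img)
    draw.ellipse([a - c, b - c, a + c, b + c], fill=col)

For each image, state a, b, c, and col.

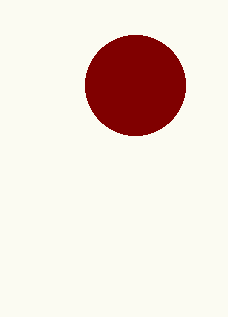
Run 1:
a = 135; b = 85; c = 50; col = 'maroon'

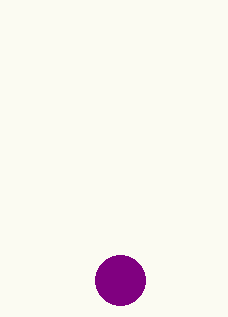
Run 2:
a = 120, b = 280, c = 25, col = 'purple'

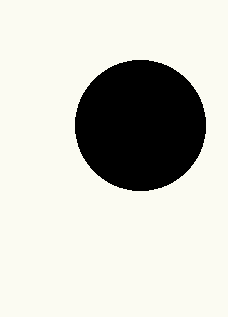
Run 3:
a = 140
b = 125
c = 65
col = 'black'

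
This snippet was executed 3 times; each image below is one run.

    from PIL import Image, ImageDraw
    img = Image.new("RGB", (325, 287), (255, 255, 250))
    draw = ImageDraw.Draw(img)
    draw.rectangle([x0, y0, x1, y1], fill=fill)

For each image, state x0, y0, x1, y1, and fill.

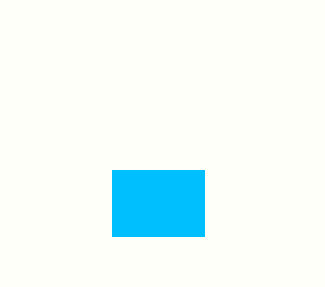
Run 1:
x0 = 112; y0 = 170; x1 = 204; y1 = 236; fill = 'deepskyblue'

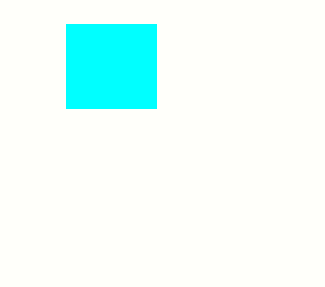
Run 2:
x0 = 66, y0 = 24, x1 = 156, y1 = 108, fill = 'cyan'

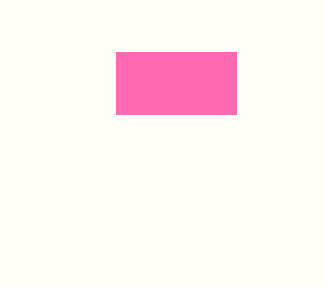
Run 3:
x0 = 116; y0 = 52; x1 = 236; y1 = 114; fill = 'hotpink'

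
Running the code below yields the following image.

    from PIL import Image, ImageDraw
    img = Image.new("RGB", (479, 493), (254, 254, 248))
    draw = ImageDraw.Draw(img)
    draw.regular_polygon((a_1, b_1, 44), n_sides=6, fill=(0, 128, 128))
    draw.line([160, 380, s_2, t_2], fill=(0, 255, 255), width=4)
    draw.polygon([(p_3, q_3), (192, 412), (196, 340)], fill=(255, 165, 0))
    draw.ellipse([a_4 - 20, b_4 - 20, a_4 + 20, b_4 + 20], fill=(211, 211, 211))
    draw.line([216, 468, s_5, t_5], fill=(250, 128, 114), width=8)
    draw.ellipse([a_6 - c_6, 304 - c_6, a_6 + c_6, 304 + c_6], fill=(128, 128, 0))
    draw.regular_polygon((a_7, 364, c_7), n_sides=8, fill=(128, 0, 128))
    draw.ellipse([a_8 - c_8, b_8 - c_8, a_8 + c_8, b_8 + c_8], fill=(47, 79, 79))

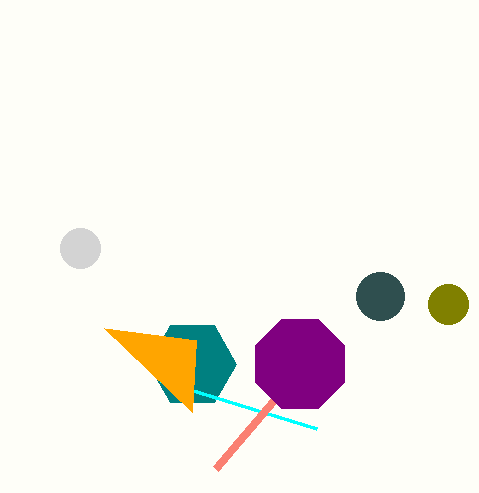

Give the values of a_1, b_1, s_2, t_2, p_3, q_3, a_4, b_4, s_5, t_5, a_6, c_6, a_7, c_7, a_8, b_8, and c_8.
a_1 = 192, b_1 = 364, s_2 = 316, t_2 = 428, p_3 = 104, q_3 = 328, a_4 = 80, b_4 = 248, s_5 = 332, t_5 = 332, a_6 = 448, c_6 = 20, a_7 = 300, c_7 = 48, a_8 = 380, b_8 = 296, c_8 = 24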